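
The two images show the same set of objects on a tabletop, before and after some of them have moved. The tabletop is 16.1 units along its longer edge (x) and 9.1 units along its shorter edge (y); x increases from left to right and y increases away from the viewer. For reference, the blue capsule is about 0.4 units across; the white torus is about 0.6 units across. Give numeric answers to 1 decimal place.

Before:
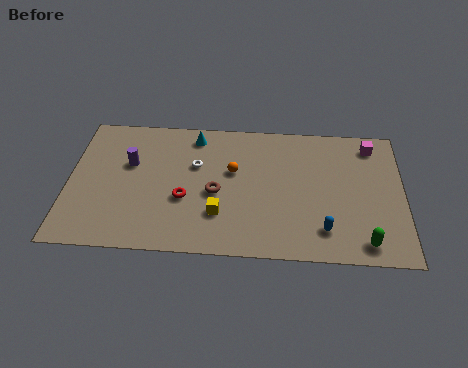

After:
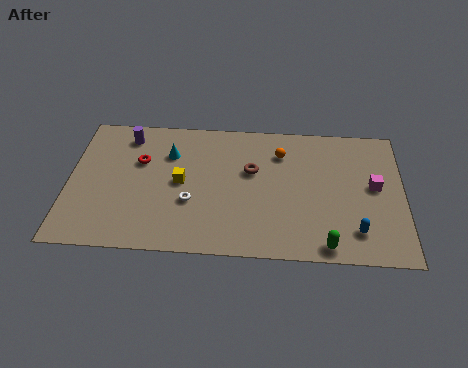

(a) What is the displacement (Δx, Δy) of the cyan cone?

(-1.2, -1.3)

The cyan cone was at about (6.0, 7.8) and moved to about (4.8, 6.5).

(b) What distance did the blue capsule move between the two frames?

1.5

The blue capsule moved from about (12.3, 1.9) to (13.8, 1.9), a distance of √(1.5² + 0.0²) ≈ 1.5.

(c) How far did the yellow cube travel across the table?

2.8

The yellow cube moved from about (7.3, 2.6) to (5.4, 4.6), a distance of √(1.9² + 2.0²) ≈ 2.8.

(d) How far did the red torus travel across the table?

3.3

The red torus was near (5.6, 3.5) before and (3.4, 5.9) after, so it travelled √(2.2² + 2.4²) ≈ 3.3 units.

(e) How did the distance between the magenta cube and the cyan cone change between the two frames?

+1.4

Before: roughly 8.6 units apart; after: 10.0. That's 1.4 units further apart.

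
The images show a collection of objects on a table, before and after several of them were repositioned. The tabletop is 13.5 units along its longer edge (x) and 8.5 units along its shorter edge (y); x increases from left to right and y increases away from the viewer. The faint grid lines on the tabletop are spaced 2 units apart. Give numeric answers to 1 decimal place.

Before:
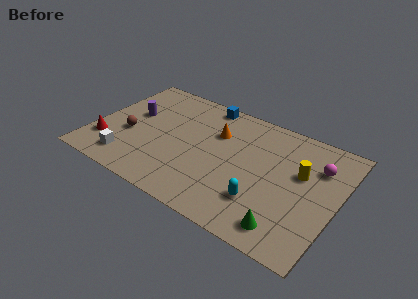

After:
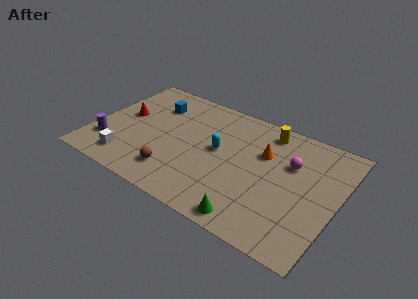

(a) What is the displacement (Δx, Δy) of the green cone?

(-1.8, -0.4)

From the two frames, the green cone sits at roughly (11.2, 1.3) before and (9.4, 0.9) after.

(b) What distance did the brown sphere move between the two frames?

3.3

The brown sphere was near (2.0, 3.4) before and (4.9, 1.8) after, so it travelled √(2.9² + 1.6²) ≈ 3.3 units.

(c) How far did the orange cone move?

2.7

The orange cone was near (6.6, 5.8) before and (9.3, 5.6) after, so it travelled √(2.7² + 0.2²) ≈ 2.7 units.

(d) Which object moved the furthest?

the cyan capsule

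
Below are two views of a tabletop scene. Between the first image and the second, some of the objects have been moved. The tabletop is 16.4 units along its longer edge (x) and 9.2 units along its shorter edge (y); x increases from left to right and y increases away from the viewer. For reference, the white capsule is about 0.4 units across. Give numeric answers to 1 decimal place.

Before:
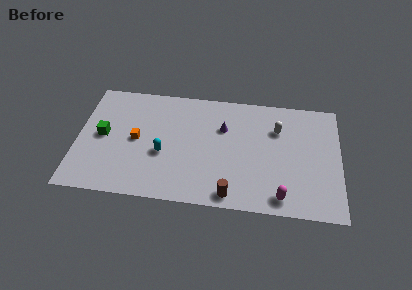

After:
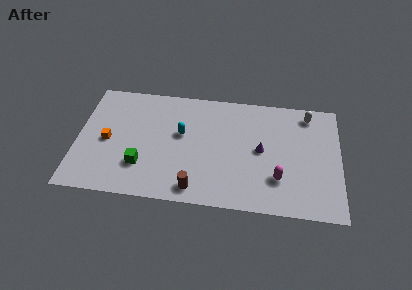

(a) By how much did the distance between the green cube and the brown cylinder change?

-5.2

Before: roughly 8.9 units apart; after: 3.7. That's 5.2 units closer together.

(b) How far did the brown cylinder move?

2.2

From (9.7, 1.0) to (7.5, 1.2), the brown cylinder covered √(2.2² + 0.2²) ≈ 2.2 units.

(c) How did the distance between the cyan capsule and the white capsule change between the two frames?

+0.7

The distance was about 7.6 in the first image and 8.3 in the second, so they moved 0.7 units further apart.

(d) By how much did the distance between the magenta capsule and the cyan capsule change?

-1.1

Before: roughly 7.8 units apart; after: 6.7. That's 1.1 units closer together.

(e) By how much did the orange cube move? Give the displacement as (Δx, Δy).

(-1.8, -0.3)

The orange cube started near (3.7, 4.6) and ended near (1.9, 4.3).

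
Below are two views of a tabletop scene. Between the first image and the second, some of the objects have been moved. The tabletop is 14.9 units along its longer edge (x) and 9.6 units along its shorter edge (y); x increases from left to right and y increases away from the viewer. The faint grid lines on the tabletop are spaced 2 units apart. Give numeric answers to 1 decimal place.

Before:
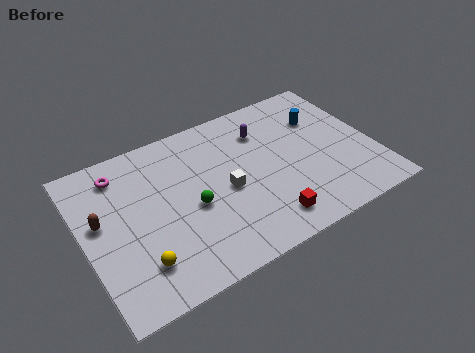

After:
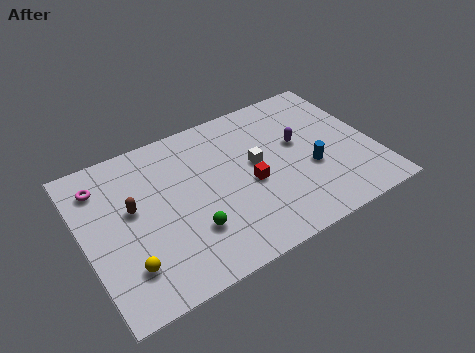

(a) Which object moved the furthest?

the blue cylinder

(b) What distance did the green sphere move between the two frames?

1.4

From (5.4, 4.2) to (5.1, 2.8), the green sphere covered √(0.3² + 1.4²) ≈ 1.4 units.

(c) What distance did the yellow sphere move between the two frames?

0.6

The yellow sphere moved from about (2.4, 2.2) to (1.8, 2.3), a distance of √(0.6² + 0.1²) ≈ 0.6.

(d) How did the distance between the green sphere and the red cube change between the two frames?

-0.7

They were about 4.3 units apart before and 3.6 after — 0.7 units closer together.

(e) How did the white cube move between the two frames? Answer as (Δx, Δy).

(1.7, 0.9)

The white cube started near (7.2, 4.4) and ended near (8.9, 5.3).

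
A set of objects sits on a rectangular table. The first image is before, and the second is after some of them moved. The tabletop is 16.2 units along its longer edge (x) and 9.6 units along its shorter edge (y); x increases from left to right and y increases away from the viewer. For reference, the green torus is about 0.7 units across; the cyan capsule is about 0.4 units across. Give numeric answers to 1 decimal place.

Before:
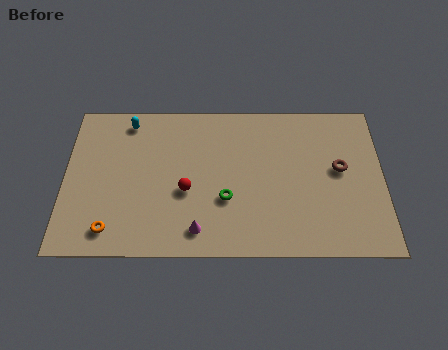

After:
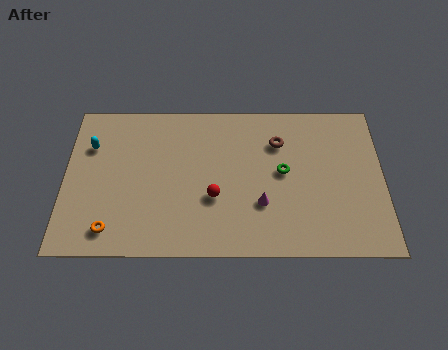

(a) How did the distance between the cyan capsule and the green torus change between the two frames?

+2.9

The distance was about 7.0 in the first image and 9.9 in the second, so they moved 2.9 units further apart.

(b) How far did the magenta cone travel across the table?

3.6

From (6.8, 1.5) to (10.0, 3.1), the magenta cone covered √(3.2² + 1.6²) ≈ 3.6 units.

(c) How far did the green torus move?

3.4

From (8.2, 3.4) to (11.1, 5.1), the green torus covered √(2.9² + 1.7²) ≈ 3.4 units.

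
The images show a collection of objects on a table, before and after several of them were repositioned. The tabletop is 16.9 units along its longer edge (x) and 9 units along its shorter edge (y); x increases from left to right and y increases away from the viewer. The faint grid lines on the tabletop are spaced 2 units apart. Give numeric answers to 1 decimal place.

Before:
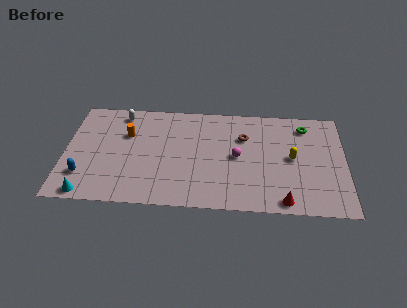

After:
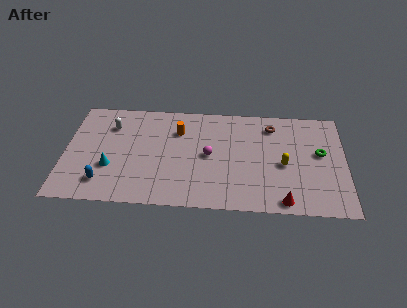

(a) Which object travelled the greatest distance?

the orange cylinder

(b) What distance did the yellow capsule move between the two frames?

0.8

From (13.7, 4.6) to (13.2, 4.0), the yellow capsule covered √(0.5² + 0.6²) ≈ 0.8 units.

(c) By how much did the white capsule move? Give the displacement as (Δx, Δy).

(-0.6, -1.1)

The white capsule was at about (3.3, 7.8) and moved to about (2.7, 6.7).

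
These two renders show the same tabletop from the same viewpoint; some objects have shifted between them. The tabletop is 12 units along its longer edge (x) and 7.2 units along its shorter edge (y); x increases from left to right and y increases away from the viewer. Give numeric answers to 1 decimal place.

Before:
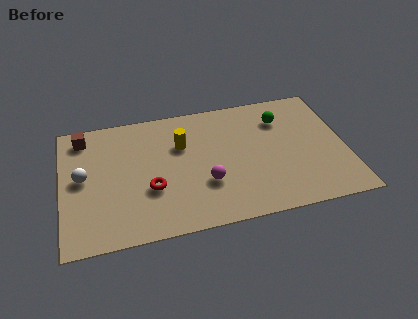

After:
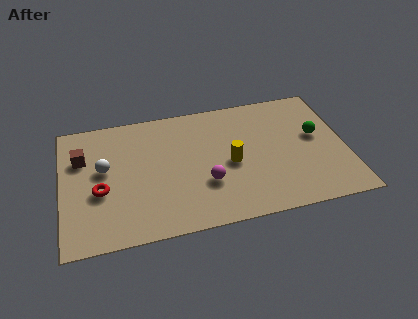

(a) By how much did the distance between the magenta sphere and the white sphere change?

-0.8

Before: roughly 5.3 units apart; after: 4.5. That's 0.8 units closer together.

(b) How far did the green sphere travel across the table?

1.9

From (9.4, 5.4) to (10.8, 4.1), the green sphere covered √(1.4² + 1.3²) ≈ 1.9 units.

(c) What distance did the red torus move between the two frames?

2.1

From (3.7, 2.6) to (1.6, 2.9), the red torus covered √(2.1² + 0.3²) ≈ 2.1 units.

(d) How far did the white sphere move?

0.9

From (0.9, 3.8) to (1.8, 4.1), the white sphere covered √(0.9² + 0.3²) ≈ 0.9 units.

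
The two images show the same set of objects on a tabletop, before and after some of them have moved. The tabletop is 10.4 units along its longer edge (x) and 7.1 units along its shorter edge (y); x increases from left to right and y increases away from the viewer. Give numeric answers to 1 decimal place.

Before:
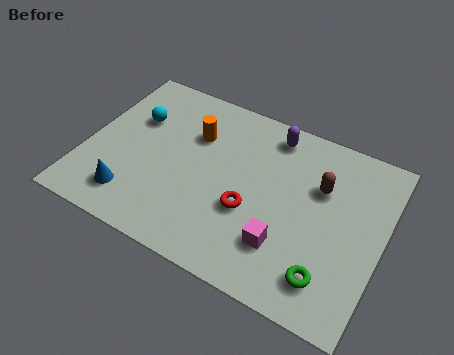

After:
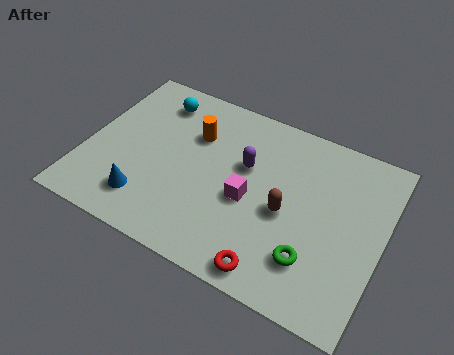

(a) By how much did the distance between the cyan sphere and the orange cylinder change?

-0.4

Before: roughly 2.1 units apart; after: 1.7. That's 0.4 units closer together.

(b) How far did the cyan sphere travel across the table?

1.3

The cyan sphere was near (1.5, 4.7) before and (2.1, 5.8) after, so it travelled √(0.6² + 1.1²) ≈ 1.3 units.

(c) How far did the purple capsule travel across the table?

1.8

From (6.2, 6.1) to (5.5, 4.4), the purple capsule covered √(0.7² + 1.7²) ≈ 1.8 units.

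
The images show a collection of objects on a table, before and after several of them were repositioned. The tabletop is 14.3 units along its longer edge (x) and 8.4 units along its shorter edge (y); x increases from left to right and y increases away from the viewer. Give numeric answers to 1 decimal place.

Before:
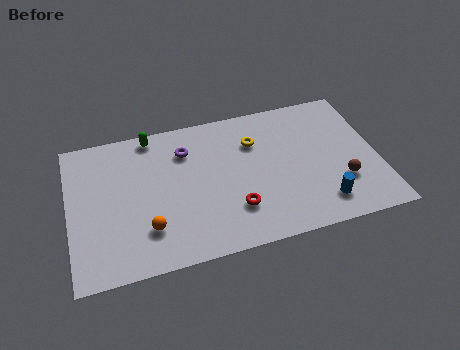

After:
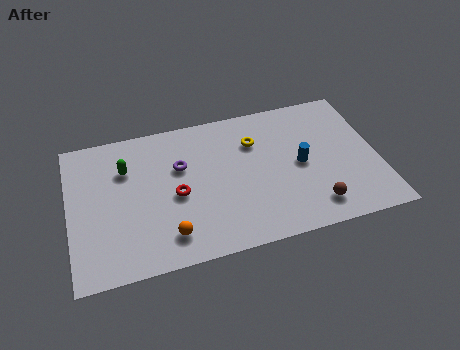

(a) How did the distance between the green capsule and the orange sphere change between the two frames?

-0.8

The distance was about 5.4 in the first image and 4.6 in the second, so they moved 0.8 units closer together.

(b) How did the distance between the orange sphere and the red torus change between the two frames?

-1.7

They were about 4.0 units apart before and 2.3 after — 1.7 units closer together.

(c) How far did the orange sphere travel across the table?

1.1

The orange sphere was near (3.5, 2.2) before and (4.4, 1.6) after, so it travelled √(0.9² + 0.6²) ≈ 1.1 units.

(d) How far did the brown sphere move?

1.8

From (12.5, 2.6) to (11.1, 1.5), the brown sphere covered √(1.4² + 1.1²) ≈ 1.8 units.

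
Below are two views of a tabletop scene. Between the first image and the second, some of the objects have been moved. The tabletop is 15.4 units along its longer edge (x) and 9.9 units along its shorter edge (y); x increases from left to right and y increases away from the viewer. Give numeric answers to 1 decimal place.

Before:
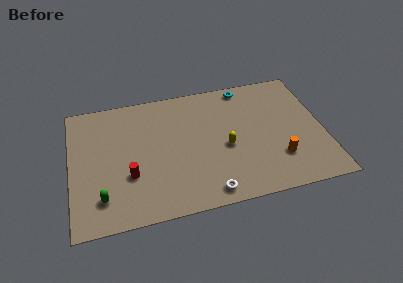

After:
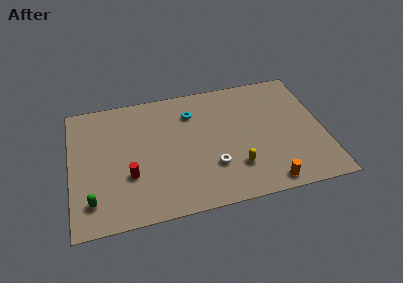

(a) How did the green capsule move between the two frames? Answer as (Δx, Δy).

(-0.6, -0.1)

From the two frames, the green capsule sits at roughly (1.8, 2.1) before and (1.2, 2.0) after.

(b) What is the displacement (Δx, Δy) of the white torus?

(0.4, 1.9)

From the two frames, the white torus sits at roughly (8.1, 1.1) before and (8.5, 3.0) after.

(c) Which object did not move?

the red cylinder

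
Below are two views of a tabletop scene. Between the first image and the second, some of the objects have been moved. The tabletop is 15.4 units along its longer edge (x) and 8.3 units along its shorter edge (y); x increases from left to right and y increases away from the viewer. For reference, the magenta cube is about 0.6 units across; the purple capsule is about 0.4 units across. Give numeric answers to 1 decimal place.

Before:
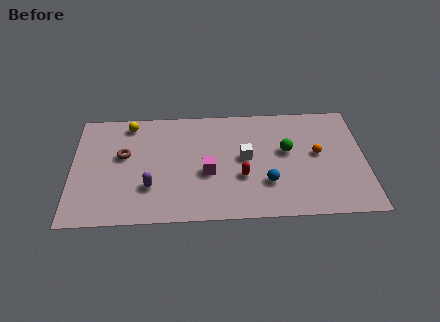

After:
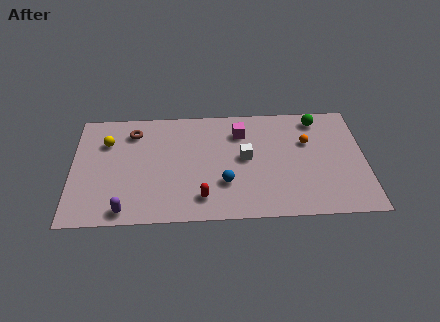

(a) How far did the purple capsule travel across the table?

2.1

From (4.1, 2.5) to (2.8, 0.9), the purple capsule covered √(1.3² + 1.6²) ≈ 2.1 units.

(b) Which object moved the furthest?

the magenta cube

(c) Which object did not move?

the white cube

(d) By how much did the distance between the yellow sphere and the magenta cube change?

+1.5

The distance was about 5.6 in the first image and 7.1 in the second, so they moved 1.5 units further apart.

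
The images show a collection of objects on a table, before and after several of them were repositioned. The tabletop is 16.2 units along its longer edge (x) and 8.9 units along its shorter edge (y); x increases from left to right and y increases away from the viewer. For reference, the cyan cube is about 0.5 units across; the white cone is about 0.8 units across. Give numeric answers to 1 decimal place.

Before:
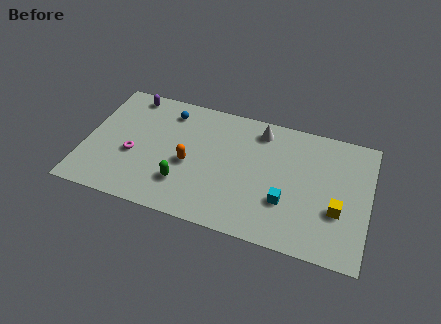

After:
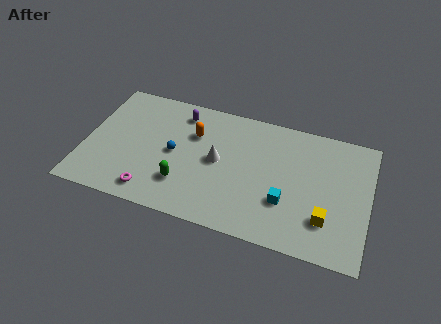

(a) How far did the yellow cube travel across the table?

1.0

The yellow cube moved from about (14.5, 3.2) to (13.9, 2.4), a distance of √(0.6² + 0.8²) ≈ 1.0.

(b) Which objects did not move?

the green capsule and the cyan cube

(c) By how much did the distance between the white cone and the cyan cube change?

-0.6

Before: roughly 4.9 units apart; after: 4.3. That's 0.6 units closer together.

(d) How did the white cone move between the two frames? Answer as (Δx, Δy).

(-2.2, -2.9)

The white cone started near (9.8, 7.5) and ended near (7.6, 4.6).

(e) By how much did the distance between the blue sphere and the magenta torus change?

-0.8

They were about 4.1 units apart before and 3.3 after — 0.8 units closer together.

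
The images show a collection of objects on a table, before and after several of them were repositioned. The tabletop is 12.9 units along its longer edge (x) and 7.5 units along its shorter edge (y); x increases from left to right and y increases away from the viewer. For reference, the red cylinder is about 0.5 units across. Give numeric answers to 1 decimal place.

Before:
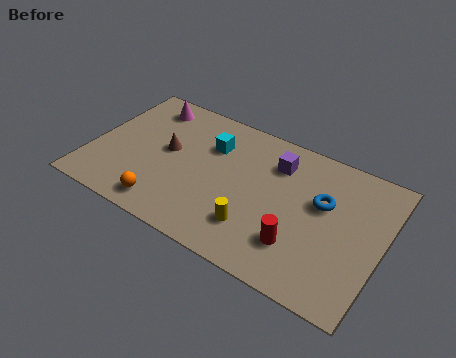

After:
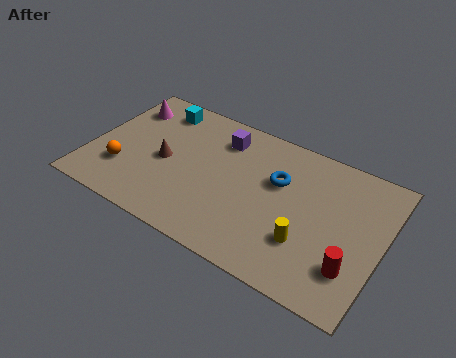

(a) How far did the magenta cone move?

1.0

The magenta cone moved from about (2.0, 6.3) to (1.1, 5.8), a distance of √(0.9² + 0.5²) ≈ 1.0.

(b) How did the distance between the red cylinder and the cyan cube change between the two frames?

+4.7

The distance was about 5.5 in the first image and 10.2 in the second, so they moved 4.7 units further apart.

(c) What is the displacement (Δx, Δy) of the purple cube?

(-2.5, 0.2)

The purple cube started near (8.0, 5.7) and ended near (5.5, 5.9).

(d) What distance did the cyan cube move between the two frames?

2.8

From (5.1, 5.3) to (2.5, 6.3), the cyan cube covered √(2.6² + 1.0²) ≈ 2.8 units.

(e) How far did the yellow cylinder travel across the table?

2.2

The yellow cylinder moved from about (7.6, 1.9) to (9.8, 2.3), a distance of √(2.2² + 0.4²) ≈ 2.2.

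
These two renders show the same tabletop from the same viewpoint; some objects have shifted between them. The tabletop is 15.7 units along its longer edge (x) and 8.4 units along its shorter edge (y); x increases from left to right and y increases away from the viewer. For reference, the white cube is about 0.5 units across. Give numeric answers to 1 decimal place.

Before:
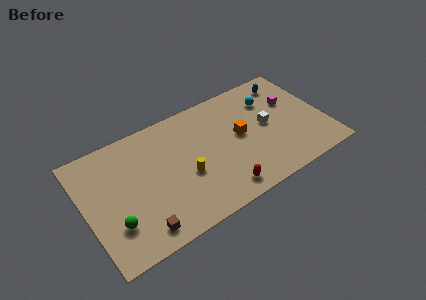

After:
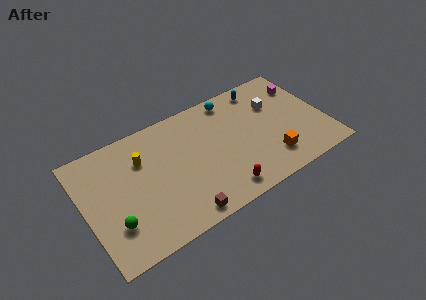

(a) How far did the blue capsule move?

1.7

From (13.8, 7.0) to (12.1, 7.3), the blue capsule covered √(1.7² + 0.3²) ≈ 1.7 units.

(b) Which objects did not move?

the red capsule and the green sphere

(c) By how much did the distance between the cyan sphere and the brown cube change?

-2.8

Before: roughly 10.6 units apart; after: 7.8. That's 2.8 units closer together.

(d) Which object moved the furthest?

the yellow cylinder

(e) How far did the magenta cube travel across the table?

1.3

The magenta cube was near (13.8, 5.4) before and (14.7, 6.3) after, so it travelled √(0.9² + 0.9²) ≈ 1.3 units.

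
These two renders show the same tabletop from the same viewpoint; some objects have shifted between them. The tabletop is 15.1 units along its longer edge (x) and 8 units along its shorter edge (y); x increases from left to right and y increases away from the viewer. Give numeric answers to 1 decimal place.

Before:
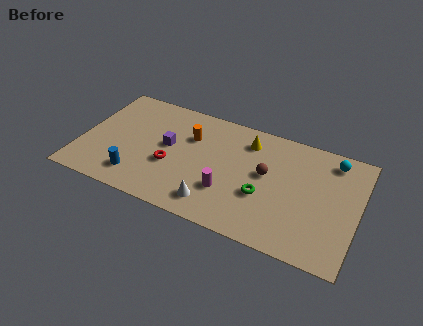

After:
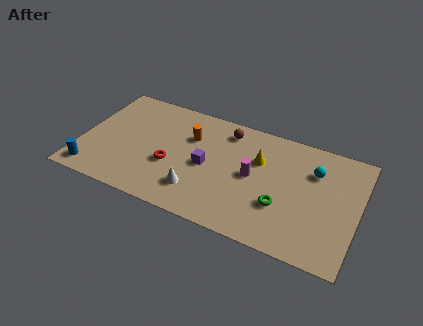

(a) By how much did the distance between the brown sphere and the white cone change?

+0.9

They were about 4.0 units apart before and 4.9 after — 0.9 units further apart.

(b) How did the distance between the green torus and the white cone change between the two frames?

+1.6

They were about 3.0 units apart before and 4.6 after — 1.6 units further apart.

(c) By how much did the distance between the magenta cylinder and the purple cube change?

-1.5

Before: roughly 4.0 units apart; after: 2.5. That's 1.5 units closer together.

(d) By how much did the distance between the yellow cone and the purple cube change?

-1.6

They were about 4.7 units apart before and 3.1 after — 1.6 units closer together.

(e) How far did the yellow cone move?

1.3

The yellow cone moved from about (8.9, 6.4) to (9.6, 5.3), a distance of √(0.7² + 1.1²) ≈ 1.3.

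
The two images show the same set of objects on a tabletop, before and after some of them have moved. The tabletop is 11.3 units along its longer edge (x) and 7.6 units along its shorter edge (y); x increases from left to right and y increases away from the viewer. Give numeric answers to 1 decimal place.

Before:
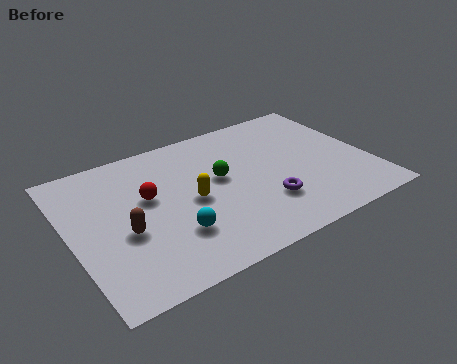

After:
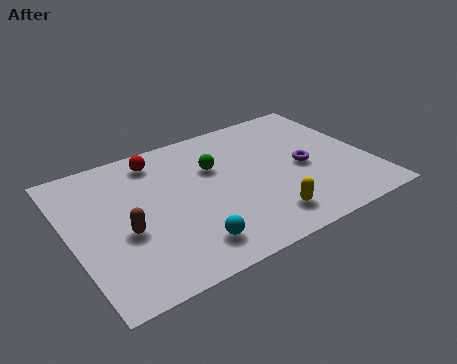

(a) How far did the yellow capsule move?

3.3

The yellow capsule moved from about (4.5, 3.6) to (6.9, 1.4), a distance of √(2.4² + 2.2²) ≈ 3.3.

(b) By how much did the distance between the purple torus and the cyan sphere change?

+1.7

Before: roughly 3.5 units apart; after: 5.2. That's 1.7 units further apart.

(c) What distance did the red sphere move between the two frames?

2.0

From (3.0, 4.5) to (3.6, 6.4), the red sphere covered √(0.6² + 1.9²) ≈ 2.0 units.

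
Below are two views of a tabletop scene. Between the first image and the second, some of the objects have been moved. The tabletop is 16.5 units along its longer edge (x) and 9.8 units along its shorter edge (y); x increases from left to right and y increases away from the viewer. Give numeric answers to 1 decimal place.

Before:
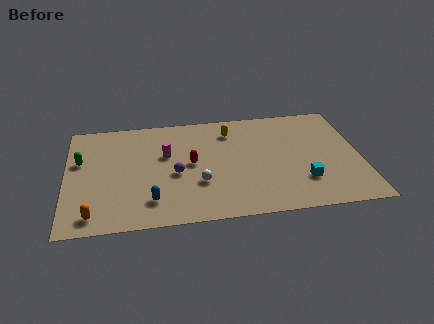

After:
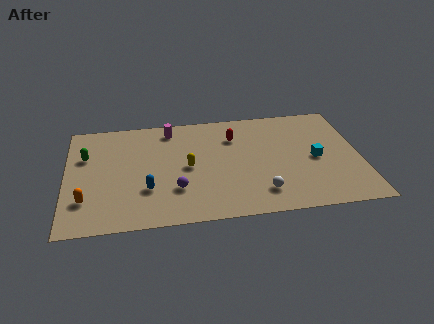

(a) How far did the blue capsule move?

1.0

The blue capsule was near (4.7, 2.1) before and (4.5, 3.1) after, so it travelled √(0.2² + 1.0²) ≈ 1.0 units.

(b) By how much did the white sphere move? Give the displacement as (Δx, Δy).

(3.4, -1.3)

From the two frames, the white sphere sits at roughly (7.4, 3.3) before and (10.8, 2.0) after.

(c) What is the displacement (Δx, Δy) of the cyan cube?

(0.8, 1.9)

The cyan cube was at about (13.2, 2.7) and moved to about (14.0, 4.6).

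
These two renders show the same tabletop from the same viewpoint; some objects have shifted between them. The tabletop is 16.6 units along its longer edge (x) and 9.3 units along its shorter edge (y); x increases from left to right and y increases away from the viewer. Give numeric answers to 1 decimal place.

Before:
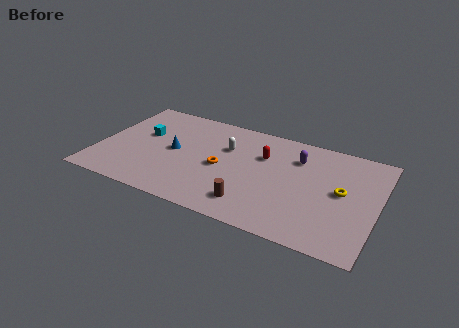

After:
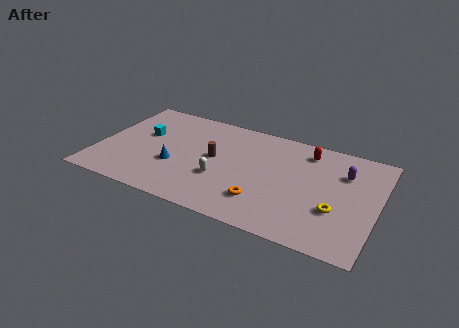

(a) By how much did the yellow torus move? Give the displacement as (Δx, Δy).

(-0.2, -1.7)

The yellow torus was at about (14.5, 4.9) and moved to about (14.3, 3.2).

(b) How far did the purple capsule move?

2.8

From (11.7, 6.9) to (14.5, 6.6), the purple capsule covered √(2.8² + 0.3²) ≈ 2.8 units.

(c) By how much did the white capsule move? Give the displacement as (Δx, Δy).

(0.0, -2.9)

The white capsule started near (7.5, 6.2) and ended near (7.5, 3.3).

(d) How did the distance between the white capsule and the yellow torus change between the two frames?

-0.3

They were about 7.1 units apart before and 6.8 after — 0.3 units closer together.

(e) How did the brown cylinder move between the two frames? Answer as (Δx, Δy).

(-2.6, 3.2)

From the two frames, the brown cylinder sits at roughly (9.5, 1.8) before and (6.9, 5.0) after.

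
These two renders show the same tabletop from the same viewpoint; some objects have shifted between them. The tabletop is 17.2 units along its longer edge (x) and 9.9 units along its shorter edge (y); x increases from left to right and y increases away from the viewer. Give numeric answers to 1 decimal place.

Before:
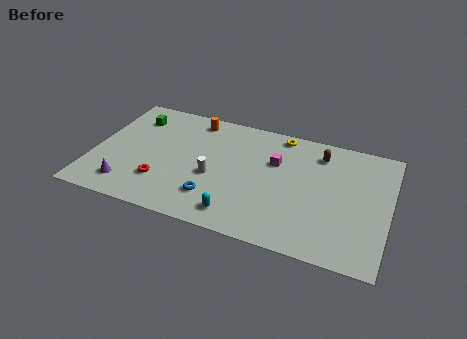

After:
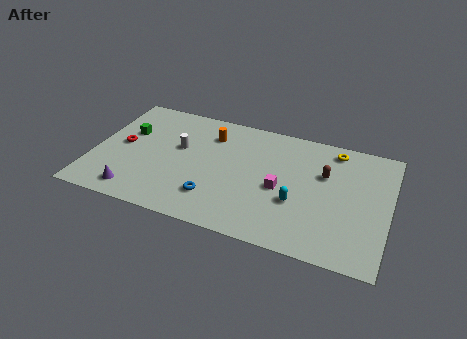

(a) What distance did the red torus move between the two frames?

3.5

From (4.2, 2.7) to (1.6, 5.1), the red torus covered √(2.6² + 2.4²) ≈ 3.5 units.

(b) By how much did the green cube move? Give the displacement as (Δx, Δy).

(-0.2, -1.4)

The green cube started near (2.0, 7.7) and ended near (1.8, 6.3).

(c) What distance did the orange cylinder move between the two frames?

1.5

The orange cylinder was near (5.5, 8.6) before and (6.6, 7.6) after, so it travelled √(1.1² + 1.0²) ≈ 1.5 units.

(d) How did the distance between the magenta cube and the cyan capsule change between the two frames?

-4.0

The distance was about 5.3 in the first image and 1.3 in the second, so they moved 4.0 units closer together.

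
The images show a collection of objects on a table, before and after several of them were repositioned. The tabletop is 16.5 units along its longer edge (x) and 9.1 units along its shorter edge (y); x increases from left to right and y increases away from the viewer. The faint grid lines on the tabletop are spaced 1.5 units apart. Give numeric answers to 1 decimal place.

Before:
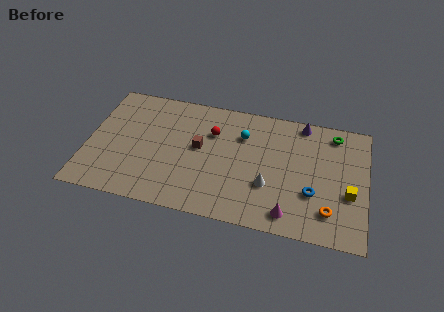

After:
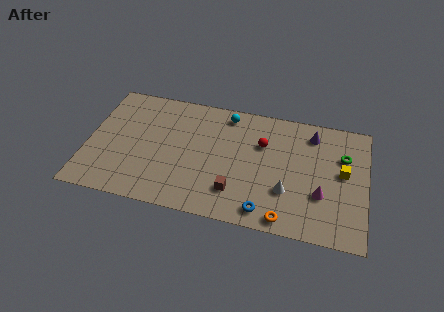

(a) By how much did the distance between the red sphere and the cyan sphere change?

+1.0

The distance was about 1.8 in the first image and 2.8 in the second, so they moved 1.0 units further apart.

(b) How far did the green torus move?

1.7

From (14.5, 7.8) to (15.1, 6.2), the green torus covered √(0.6² + 1.6²) ≈ 1.7 units.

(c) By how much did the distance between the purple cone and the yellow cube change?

-2.4

They were about 5.5 units apart before and 3.1 after — 2.4 units closer together.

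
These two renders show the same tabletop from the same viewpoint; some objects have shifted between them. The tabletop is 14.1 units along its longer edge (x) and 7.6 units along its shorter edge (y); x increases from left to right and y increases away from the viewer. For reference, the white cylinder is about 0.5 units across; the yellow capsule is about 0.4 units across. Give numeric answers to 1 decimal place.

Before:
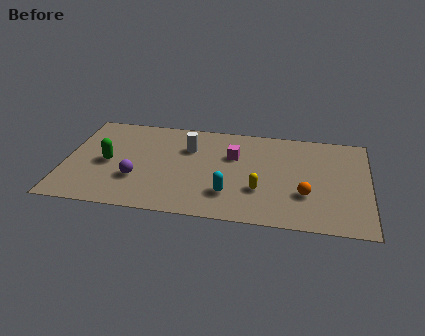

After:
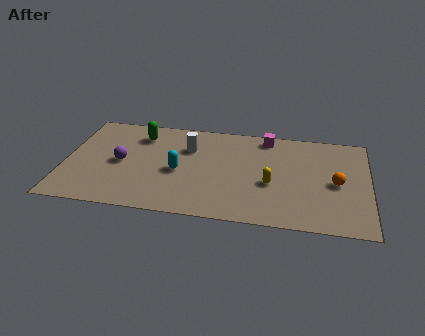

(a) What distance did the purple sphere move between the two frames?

1.4

The purple sphere moved from about (3.4, 2.5) to (2.6, 3.7), a distance of √(0.8² + 1.2²) ≈ 1.4.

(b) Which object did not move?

the white cylinder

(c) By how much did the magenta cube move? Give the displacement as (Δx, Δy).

(1.5, 1.7)

The magenta cube was at about (7.8, 5.0) and moved to about (9.3, 6.7).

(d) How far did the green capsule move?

2.8

The green capsule moved from about (2.0, 3.6) to (3.4, 6.0), a distance of √(1.4² + 2.4²) ≈ 2.8.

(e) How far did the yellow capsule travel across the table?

0.8

The yellow capsule was near (9.1, 2.5) before and (9.6, 3.1) after, so it travelled √(0.5² + 0.6²) ≈ 0.8 units.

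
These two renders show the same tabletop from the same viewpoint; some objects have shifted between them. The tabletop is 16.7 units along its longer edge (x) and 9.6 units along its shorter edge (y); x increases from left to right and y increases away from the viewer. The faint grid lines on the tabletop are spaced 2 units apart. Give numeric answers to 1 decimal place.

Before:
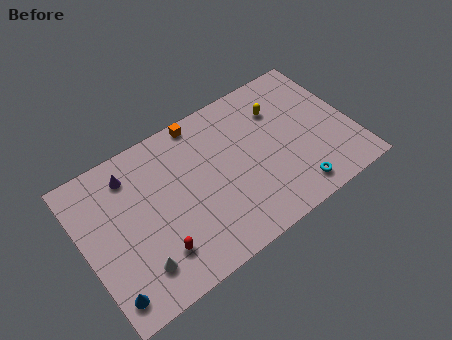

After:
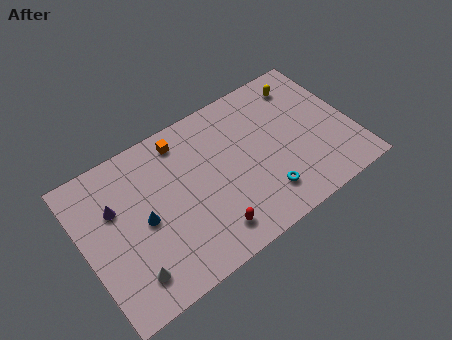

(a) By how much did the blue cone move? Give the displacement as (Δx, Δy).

(2.7, 3.1)

From the two frames, the blue cone sits at roughly (0.9, 1.5) before and (3.6, 4.6) after.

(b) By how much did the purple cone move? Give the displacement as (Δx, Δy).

(-1.2, -1.5)

The purple cone was at about (3.3, 7.8) and moved to about (2.1, 6.3).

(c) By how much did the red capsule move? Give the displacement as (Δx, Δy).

(3.2, -0.6)

From the two frames, the red capsule sits at roughly (4.0, 2.3) before and (7.2, 1.7) after.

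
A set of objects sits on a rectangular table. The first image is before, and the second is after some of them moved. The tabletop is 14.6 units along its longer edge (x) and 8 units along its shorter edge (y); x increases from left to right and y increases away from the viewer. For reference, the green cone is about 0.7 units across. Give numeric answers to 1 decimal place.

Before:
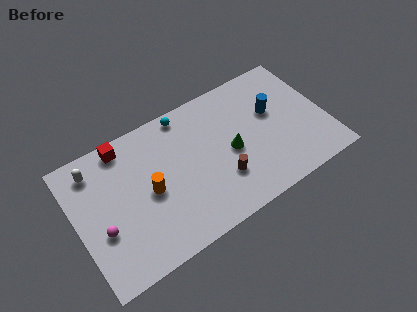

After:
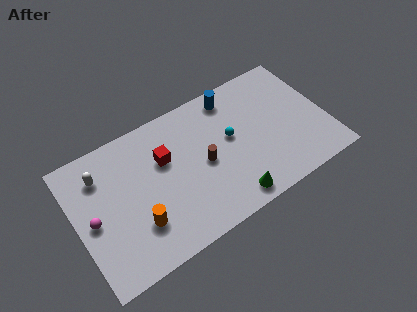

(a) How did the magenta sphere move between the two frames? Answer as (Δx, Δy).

(-0.4, 0.8)

From the two frames, the magenta sphere sits at roughly (1.3, 3.0) before and (0.9, 3.8) after.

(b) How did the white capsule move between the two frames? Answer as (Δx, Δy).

(0.3, -0.5)

The white capsule started near (1.4, 6.6) and ended near (1.7, 6.1).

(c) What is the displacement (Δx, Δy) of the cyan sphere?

(2.3, -2.7)

The cyan sphere was at about (6.8, 7.2) and moved to about (9.1, 4.5).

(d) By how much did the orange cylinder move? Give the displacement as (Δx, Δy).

(-0.9, -1.5)

The orange cylinder started near (4.2, 3.8) and ended near (3.3, 2.3).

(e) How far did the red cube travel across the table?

2.8

The red cube was near (3.2, 7.1) before and (5.3, 5.2) after, so it travelled √(2.1² + 1.9²) ≈ 2.8 units.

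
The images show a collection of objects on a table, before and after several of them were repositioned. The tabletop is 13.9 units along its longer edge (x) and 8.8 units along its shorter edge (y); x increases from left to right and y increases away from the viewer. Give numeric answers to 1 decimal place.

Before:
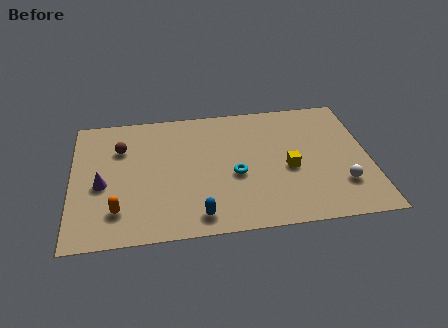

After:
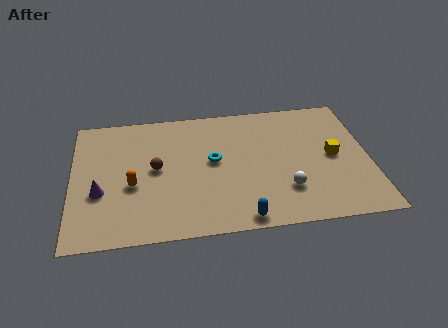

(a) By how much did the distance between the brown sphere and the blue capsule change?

-0.7

The distance was about 6.1 in the first image and 5.4 in the second, so they moved 0.7 units closer together.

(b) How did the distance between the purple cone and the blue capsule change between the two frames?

+1.9

Before: roughly 5.1 units apart; after: 7.0. That's 1.9 units further apart.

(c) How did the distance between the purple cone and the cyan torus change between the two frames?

-0.7

They were about 6.2 units apart before and 5.5 after — 0.7 units closer together.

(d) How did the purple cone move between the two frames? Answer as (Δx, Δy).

(-0.1, -0.5)

The purple cone started near (1.4, 3.8) and ended near (1.3, 3.3).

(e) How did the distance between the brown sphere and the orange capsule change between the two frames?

-2.7

The distance was about 4.2 in the first image and 1.5 in the second, so they moved 2.7 units closer together.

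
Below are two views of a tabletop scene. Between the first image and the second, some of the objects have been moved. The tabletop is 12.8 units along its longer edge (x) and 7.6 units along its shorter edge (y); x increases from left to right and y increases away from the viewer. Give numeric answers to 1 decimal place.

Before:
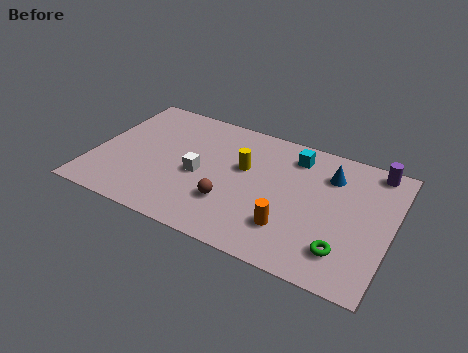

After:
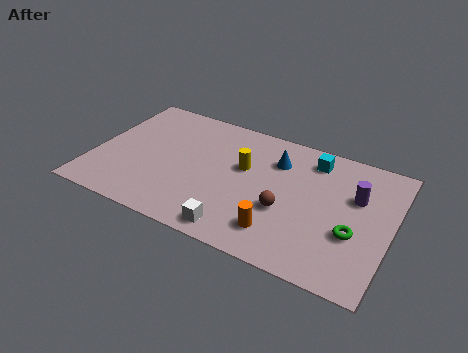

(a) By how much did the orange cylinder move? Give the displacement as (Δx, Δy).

(-0.4, -0.4)

The orange cylinder started near (8.7, 2.0) and ended near (8.3, 1.6).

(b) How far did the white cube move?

3.2

The white cube moved from about (4.6, 3.4) to (6.6, 0.9), a distance of √(2.0² + 2.5²) ≈ 3.2.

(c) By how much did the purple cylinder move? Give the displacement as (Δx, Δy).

(-0.6, -1.9)

The purple cylinder was at about (11.8, 6.8) and moved to about (11.2, 4.9).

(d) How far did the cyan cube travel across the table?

0.8

From (8.4, 6.2) to (9.2, 6.3), the cyan cube covered √(0.8² + 0.1²) ≈ 0.8 units.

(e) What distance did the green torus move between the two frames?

1.1

From (11.0, 1.7) to (11.3, 2.8), the green torus covered √(0.3² + 1.1²) ≈ 1.1 units.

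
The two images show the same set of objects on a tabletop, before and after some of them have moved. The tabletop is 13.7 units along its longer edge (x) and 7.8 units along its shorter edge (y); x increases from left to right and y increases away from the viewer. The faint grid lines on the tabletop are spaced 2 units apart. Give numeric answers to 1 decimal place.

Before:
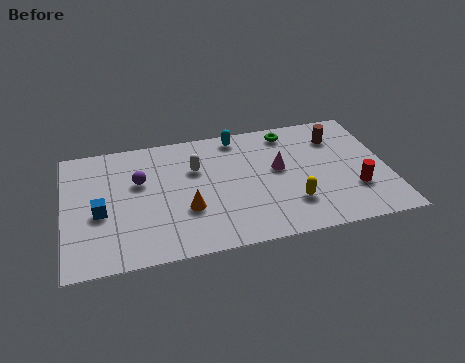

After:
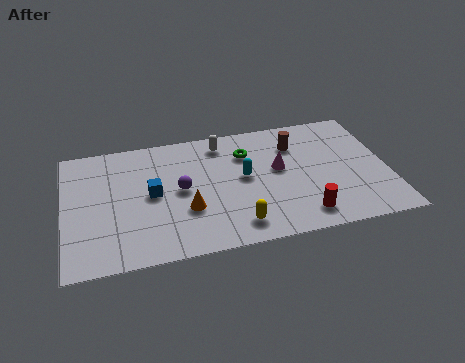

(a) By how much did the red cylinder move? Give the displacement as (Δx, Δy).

(-2.3, -1.1)

The red cylinder was at about (12.2, 2.4) and moved to about (9.9, 1.3).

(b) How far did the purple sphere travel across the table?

1.9

The purple sphere moved from about (3.2, 4.9) to (4.9, 4.0), a distance of √(1.7² + 0.9²) ≈ 1.9.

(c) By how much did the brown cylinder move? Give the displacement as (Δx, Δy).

(-1.8, -0.1)

From the two frames, the brown cylinder sits at roughly (11.7, 5.9) before and (9.9, 5.8) after.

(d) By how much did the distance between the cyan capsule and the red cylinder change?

-2.8

They were about 6.5 units apart before and 3.7 after — 2.8 units closer together.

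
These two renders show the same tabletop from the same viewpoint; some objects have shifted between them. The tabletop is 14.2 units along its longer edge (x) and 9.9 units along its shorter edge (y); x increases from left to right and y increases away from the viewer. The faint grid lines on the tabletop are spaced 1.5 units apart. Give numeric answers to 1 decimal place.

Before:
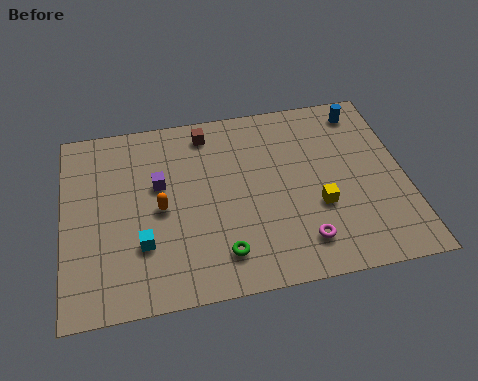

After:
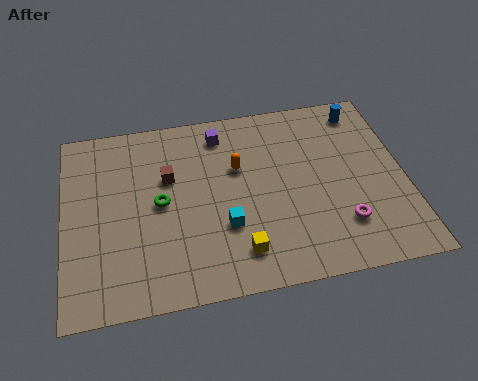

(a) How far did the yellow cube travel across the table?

3.8

The yellow cube was near (10.5, 3.6) before and (7.1, 1.9) after, so it travelled √(3.4² + 1.7²) ≈ 3.8 units.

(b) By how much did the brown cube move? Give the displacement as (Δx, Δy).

(-1.7, -2.2)

The brown cube was at about (6.1, 8.5) and moved to about (4.4, 6.3).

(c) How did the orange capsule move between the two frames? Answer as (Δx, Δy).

(3.3, 1.6)

The orange capsule was at about (4.0, 4.7) and moved to about (7.3, 6.3).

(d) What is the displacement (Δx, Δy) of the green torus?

(-2.4, 3.1)

From the two frames, the green torus sits at roughly (6.4, 1.9) before and (4.0, 5.0) after.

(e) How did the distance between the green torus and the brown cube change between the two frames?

-5.2

They were about 6.6 units apart before and 1.4 after — 5.2 units closer together.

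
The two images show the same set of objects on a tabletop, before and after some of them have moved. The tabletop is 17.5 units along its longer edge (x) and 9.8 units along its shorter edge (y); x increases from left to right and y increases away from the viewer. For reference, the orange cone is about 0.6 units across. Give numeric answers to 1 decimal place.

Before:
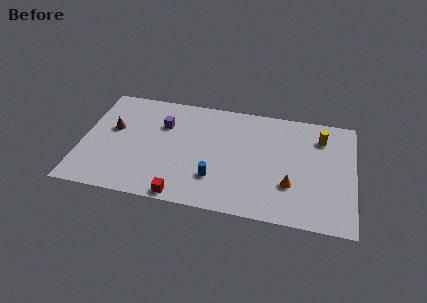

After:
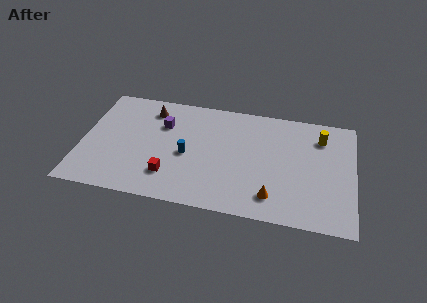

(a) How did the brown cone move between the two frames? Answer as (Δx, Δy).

(2.3, 2.2)

From the two frames, the brown cone sits at roughly (1.9, 5.8) before and (4.2, 8.0) after.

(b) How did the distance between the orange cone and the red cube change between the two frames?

-0.6

The distance was about 7.2 in the first image and 6.6 in the second, so they moved 0.6 units closer together.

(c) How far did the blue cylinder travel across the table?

2.5

The blue cylinder was near (8.7, 2.7) before and (6.8, 4.4) after, so it travelled √(1.9² + 1.7²) ≈ 2.5 units.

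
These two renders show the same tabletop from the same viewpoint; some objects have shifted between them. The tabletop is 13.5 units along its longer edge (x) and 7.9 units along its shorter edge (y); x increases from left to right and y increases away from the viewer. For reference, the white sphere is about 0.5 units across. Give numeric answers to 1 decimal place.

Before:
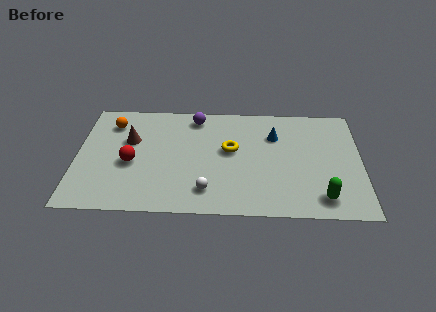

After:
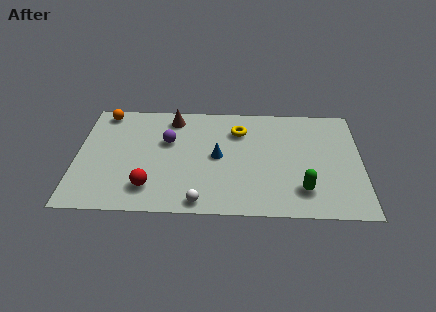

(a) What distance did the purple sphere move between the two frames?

2.2

The purple sphere moved from about (5.6, 6.8) to (4.3, 5.0), a distance of √(1.3² + 1.8²) ≈ 2.2.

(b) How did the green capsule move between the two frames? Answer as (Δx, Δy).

(-0.9, 0.5)

From the two frames, the green capsule sits at roughly (11.6, 1.3) before and (10.7, 1.8) after.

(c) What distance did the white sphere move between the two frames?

0.9

The white sphere moved from about (6.2, 1.6) to (5.9, 0.8), a distance of √(0.3² + 0.8²) ≈ 0.9.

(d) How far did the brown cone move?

2.6

The brown cone was near (2.5, 5.0) before and (4.5, 6.7) after, so it travelled √(2.0² + 1.7²) ≈ 2.6 units.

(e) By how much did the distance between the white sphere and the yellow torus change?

+2.3

Before: roughly 3.1 units apart; after: 5.4. That's 2.3 units further apart.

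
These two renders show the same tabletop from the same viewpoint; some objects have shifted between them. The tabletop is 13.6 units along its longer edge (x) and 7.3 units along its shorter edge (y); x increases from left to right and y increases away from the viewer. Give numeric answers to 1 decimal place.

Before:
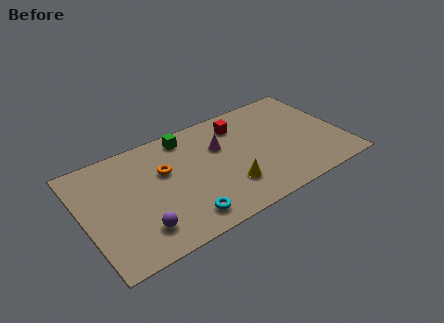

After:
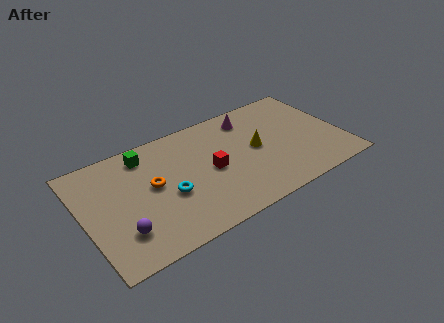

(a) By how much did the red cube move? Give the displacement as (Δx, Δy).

(-1.9, -2.3)

The red cube started near (8.5, 5.8) and ended near (6.6, 3.5).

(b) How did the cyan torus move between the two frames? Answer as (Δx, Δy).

(-0.5, 1.8)

The cyan torus started near (4.8, 1.2) and ended near (4.3, 3.0).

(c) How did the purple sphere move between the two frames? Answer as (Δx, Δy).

(-0.9, 0.3)

The purple sphere started near (2.6, 1.6) and ended near (1.7, 1.9).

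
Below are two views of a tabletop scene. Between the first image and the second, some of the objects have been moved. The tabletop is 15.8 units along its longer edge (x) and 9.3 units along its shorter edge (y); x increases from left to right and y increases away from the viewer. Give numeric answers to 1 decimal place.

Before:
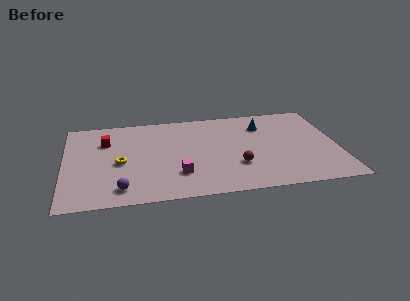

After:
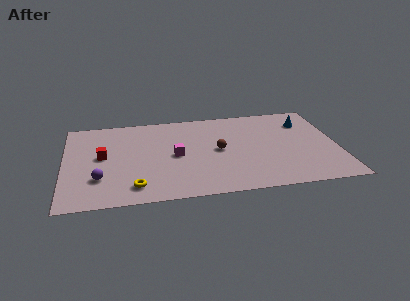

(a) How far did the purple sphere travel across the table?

1.7

The purple sphere was near (3.2, 1.5) before and (2.0, 2.7) after, so it travelled √(1.2² + 1.2²) ≈ 1.7 units.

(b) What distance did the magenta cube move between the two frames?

2.0

From (6.5, 2.5) to (6.4, 4.5), the magenta cube covered √(0.1² + 2.0²) ≈ 2.0 units.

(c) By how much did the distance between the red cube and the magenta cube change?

-1.6

The distance was about 5.8 in the first image and 4.2 in the second, so they moved 1.6 units closer together.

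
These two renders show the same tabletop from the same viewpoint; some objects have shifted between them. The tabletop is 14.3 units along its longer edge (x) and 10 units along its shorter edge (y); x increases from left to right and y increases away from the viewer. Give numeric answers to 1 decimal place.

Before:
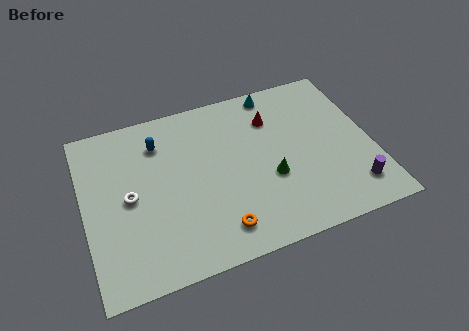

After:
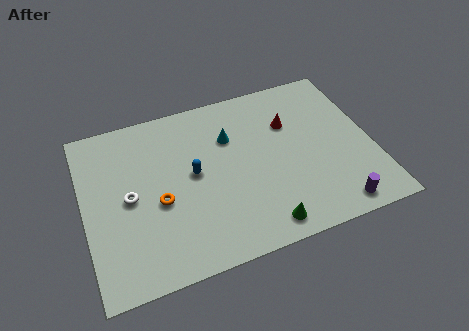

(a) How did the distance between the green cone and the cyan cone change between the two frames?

+0.5

The distance was about 5.3 in the first image and 5.8 in the second, so they moved 0.5 units further apart.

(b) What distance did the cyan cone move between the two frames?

3.3

The cyan cone moved from about (9.9, 9.0) to (7.4, 6.9), a distance of √(2.5² + 2.1²) ≈ 3.3.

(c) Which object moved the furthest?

the orange torus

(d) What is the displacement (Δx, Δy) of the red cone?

(0.8, -0.6)

The red cone started near (9.6, 7.4) and ended near (10.4, 6.8).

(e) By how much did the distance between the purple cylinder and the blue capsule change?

-3.0

The distance was about 10.8 in the first image and 7.8 in the second, so they moved 3.0 units closer together.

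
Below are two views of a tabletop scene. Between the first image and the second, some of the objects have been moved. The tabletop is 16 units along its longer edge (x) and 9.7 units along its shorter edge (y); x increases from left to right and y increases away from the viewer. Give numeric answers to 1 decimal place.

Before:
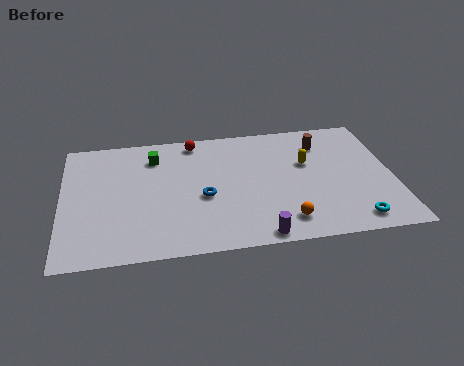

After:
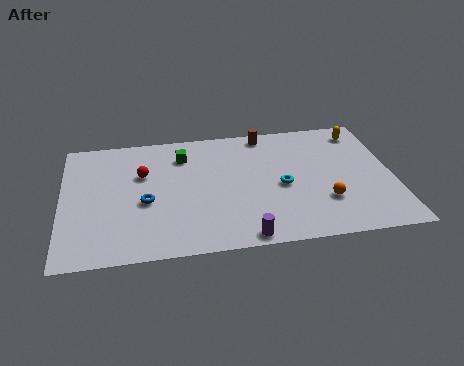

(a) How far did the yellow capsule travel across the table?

3.6

From (11.9, 6.0) to (14.7, 8.2), the yellow capsule covered √(2.8² + 2.2²) ≈ 3.6 units.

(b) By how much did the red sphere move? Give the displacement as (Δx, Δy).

(-2.6, -2.3)

The red sphere started near (6.5, 8.6) and ended near (3.9, 6.3).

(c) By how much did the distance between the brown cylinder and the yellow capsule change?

+3.0

Before: roughly 1.7 units apart; after: 4.7. That's 3.0 units further apart.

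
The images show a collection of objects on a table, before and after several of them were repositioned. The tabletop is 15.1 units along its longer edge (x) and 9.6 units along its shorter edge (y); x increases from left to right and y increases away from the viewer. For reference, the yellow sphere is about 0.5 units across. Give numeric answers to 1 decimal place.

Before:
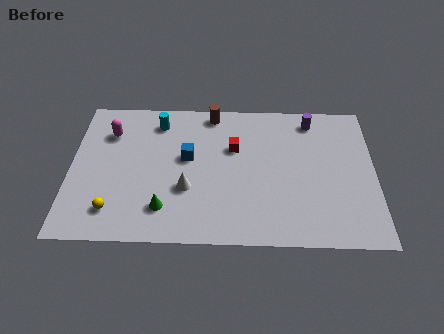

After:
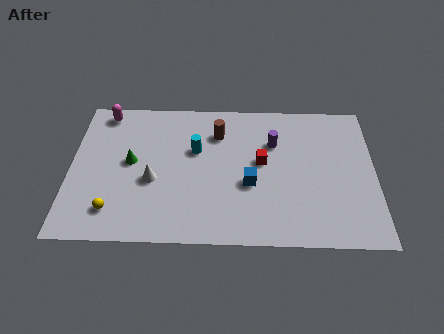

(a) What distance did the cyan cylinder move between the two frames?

2.7

The cyan cylinder was near (4.3, 7.9) before and (6.2, 6.0) after, so it travelled √(1.9² + 1.9²) ≈ 2.7 units.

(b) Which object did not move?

the yellow sphere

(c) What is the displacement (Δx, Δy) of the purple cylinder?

(-1.9, -1.6)

The purple cylinder started near (12.0, 8.2) and ended near (10.1, 6.6).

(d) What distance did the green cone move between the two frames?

3.4

From (4.7, 2.1) to (3.0, 5.1), the green cone covered √(1.7² + 3.0²) ≈ 3.4 units.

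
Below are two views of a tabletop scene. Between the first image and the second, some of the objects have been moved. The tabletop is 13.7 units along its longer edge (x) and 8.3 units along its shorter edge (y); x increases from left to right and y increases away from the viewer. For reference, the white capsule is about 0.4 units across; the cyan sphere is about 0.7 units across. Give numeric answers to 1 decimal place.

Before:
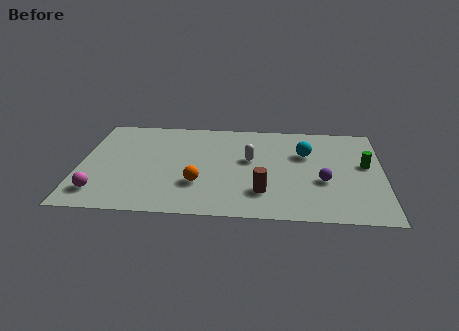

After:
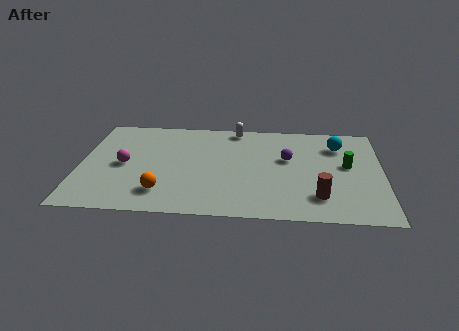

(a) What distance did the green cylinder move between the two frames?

0.8

The green cylinder was near (12.9, 4.7) before and (12.1, 4.6) after, so it travelled √(0.8² + 0.1²) ≈ 0.8 units.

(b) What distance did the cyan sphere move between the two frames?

1.7

The cyan sphere moved from about (10.2, 5.5) to (11.7, 6.3), a distance of √(1.5² + 0.8²) ≈ 1.7.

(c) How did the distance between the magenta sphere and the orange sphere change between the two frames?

-1.7

Before: roughly 4.5 units apart; after: 2.8. That's 1.7 units closer together.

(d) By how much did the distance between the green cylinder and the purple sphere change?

+0.3

They were about 2.4 units apart before and 2.7 after — 0.3 units further apart.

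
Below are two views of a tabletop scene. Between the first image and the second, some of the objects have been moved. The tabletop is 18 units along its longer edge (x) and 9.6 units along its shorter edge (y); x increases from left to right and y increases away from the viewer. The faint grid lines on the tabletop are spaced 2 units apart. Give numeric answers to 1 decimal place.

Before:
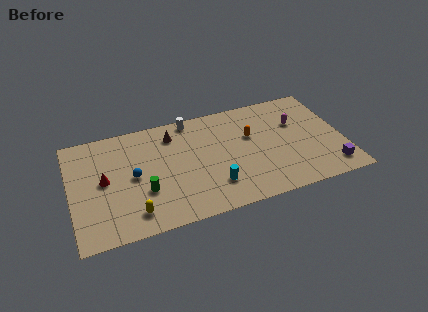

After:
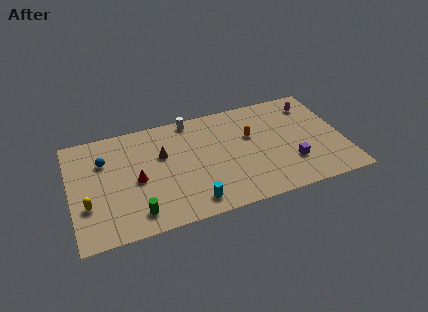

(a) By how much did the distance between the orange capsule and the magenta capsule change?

+1.5

They were about 3.1 units apart before and 4.6 after — 1.5 units further apart.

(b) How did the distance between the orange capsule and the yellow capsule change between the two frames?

+2.2

The distance was about 9.2 in the first image and 11.4 in the second, so they moved 2.2 units further apart.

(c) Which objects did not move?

the orange capsule and the white cylinder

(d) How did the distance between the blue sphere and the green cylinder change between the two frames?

+3.8

The distance was about 1.6 in the first image and 5.4 in the second, so they moved 3.8 units further apart.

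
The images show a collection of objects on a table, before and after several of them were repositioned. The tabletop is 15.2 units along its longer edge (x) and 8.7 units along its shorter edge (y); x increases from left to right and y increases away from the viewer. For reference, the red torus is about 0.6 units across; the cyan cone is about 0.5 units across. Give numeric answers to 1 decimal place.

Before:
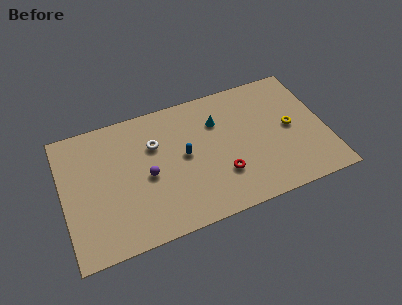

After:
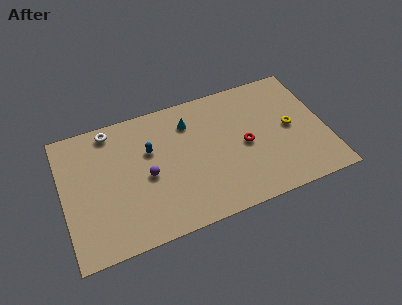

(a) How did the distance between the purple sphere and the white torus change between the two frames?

+2.1

Before: roughly 2.0 units apart; after: 4.1. That's 2.1 units further apart.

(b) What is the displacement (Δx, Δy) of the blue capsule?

(-1.9, 1.0)

The blue capsule was at about (7.0, 4.6) and moved to about (5.1, 5.6).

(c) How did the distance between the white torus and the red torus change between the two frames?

+3.4

They were about 4.9 units apart before and 8.3 after — 3.4 units further apart.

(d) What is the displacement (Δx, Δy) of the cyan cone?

(-1.6, 0.5)

The cyan cone was at about (9.1, 6.2) and moved to about (7.5, 6.7).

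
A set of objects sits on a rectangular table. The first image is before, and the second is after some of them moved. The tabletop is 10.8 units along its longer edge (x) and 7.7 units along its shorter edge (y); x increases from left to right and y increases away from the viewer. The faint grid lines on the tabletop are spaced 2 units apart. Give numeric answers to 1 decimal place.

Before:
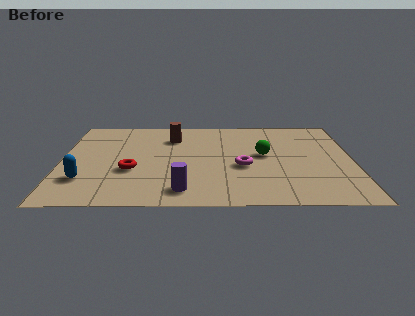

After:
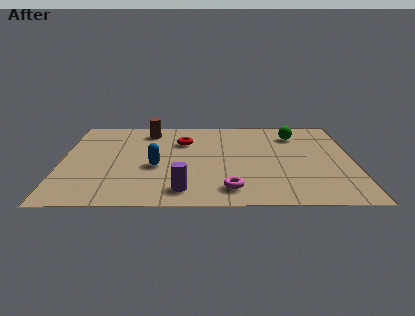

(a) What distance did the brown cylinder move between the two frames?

1.1

The brown cylinder was near (4.1, 5.8) before and (3.2, 6.4) after, so it travelled √(0.9² + 0.6²) ≈ 1.1 units.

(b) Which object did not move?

the purple cylinder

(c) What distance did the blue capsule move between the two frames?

2.8

From (0.9, 2.1) to (3.5, 3.2), the blue capsule covered √(2.6² + 1.1²) ≈ 2.8 units.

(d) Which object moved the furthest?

the red torus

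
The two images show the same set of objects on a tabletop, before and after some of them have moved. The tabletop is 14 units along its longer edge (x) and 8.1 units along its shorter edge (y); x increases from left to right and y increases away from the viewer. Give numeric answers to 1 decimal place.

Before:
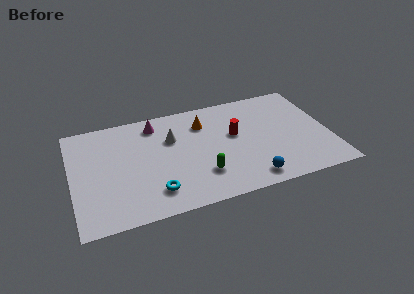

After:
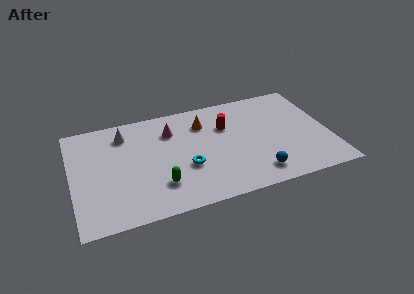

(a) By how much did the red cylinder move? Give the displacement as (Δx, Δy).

(-0.4, 0.8)

From the two frames, the red cylinder sits at roughly (8.9, 4.7) before and (8.5, 5.5) after.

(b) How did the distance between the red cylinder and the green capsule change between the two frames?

+2.0

The distance was about 3.2 in the first image and 5.2 in the second, so they moved 2.0 units further apart.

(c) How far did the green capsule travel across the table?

2.3

From (6.9, 2.2) to (4.6, 2.1), the green capsule covered √(2.3² + 0.1²) ≈ 2.3 units.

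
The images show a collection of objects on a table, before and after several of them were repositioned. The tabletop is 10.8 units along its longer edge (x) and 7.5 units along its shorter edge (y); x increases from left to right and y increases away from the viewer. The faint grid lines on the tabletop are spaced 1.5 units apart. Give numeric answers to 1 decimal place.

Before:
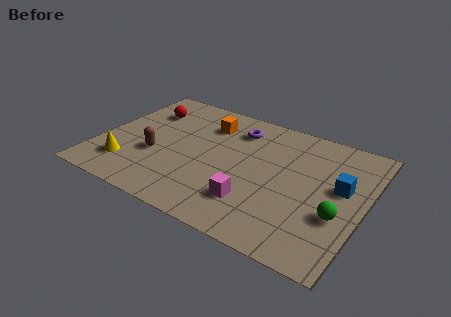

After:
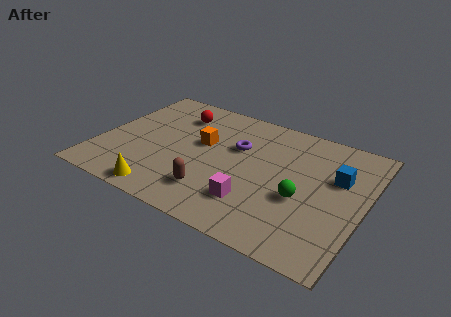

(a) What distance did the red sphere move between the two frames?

1.3

The red sphere moved from about (1.5, 5.5) to (2.8, 5.8), a distance of √(1.3² + 0.3²) ≈ 1.3.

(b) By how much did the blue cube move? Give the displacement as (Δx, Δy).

(-0.2, 0.5)

The blue cube was at about (9.8, 4.3) and moved to about (9.6, 4.8).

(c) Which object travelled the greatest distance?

the brown capsule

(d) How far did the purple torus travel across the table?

1.1

The purple torus was near (5.3, 5.9) before and (5.5, 4.8) after, so it travelled √(0.2² + 1.1²) ≈ 1.1 units.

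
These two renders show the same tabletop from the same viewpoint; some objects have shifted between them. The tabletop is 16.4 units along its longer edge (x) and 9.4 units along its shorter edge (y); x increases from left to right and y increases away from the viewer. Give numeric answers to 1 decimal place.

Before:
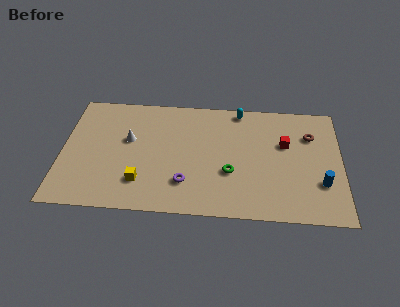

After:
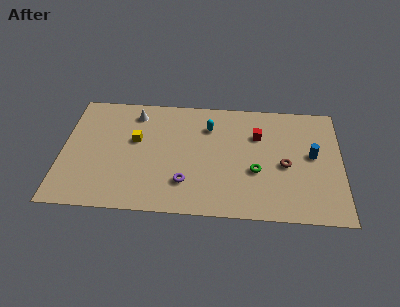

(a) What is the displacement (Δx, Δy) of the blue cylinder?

(-0.5, 2.2)

From the two frames, the blue cylinder sits at roughly (15.2, 2.9) before and (14.7, 5.1) after.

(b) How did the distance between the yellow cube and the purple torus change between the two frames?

+1.8

Before: roughly 2.6 units apart; after: 4.4. That's 1.8 units further apart.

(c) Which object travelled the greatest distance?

the yellow cube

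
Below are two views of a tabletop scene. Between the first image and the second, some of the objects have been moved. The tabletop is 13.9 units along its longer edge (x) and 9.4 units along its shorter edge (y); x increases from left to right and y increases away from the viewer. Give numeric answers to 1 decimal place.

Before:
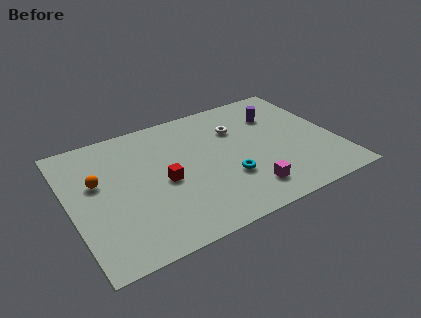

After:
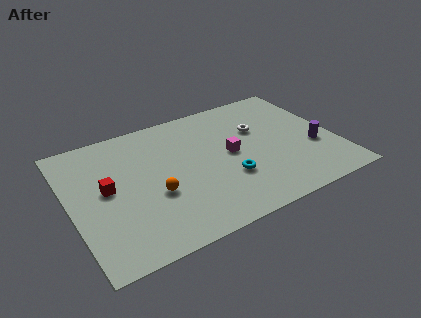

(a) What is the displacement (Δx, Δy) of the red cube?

(-2.9, 0.7)

From the two frames, the red cube sits at roughly (4.8, 4.3) before and (1.9, 5.0) after.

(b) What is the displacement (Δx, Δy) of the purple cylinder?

(1.5, -3.3)

The purple cylinder was at about (11.2, 6.8) and moved to about (12.7, 3.5).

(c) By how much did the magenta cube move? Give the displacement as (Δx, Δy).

(-0.4, 3.0)

The magenta cube was at about (8.8, 1.8) and moved to about (8.4, 4.8).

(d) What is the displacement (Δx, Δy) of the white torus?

(1.1, -0.5)

The white torus started near (9.0, 6.6) and ended near (10.1, 6.1).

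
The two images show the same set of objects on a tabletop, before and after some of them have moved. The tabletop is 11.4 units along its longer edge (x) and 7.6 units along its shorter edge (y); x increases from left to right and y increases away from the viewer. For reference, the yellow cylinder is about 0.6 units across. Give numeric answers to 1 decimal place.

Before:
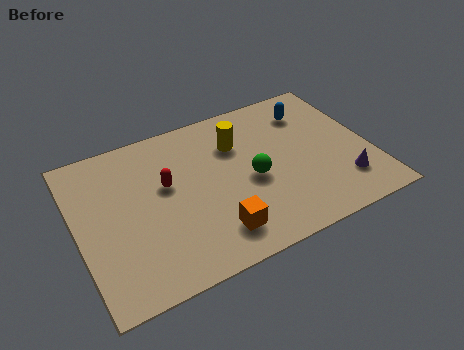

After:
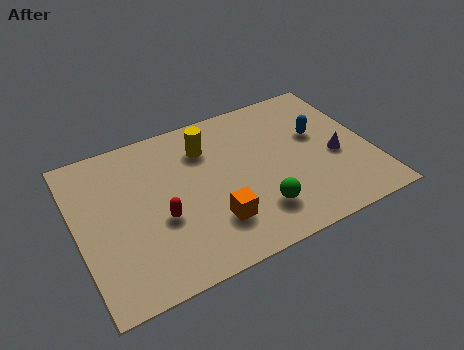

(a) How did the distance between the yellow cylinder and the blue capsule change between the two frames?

+1.4

Before: roughly 3.0 units apart; after: 4.4. That's 1.4 units further apart.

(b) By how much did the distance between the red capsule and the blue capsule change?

+0.5

The distance was about 6.1 in the first image and 6.6 in the second, so they moved 0.5 units further apart.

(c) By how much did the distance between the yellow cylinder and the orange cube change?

-0.4

The distance was about 4.1 in the first image and 3.7 in the second, so they moved 0.4 units closer together.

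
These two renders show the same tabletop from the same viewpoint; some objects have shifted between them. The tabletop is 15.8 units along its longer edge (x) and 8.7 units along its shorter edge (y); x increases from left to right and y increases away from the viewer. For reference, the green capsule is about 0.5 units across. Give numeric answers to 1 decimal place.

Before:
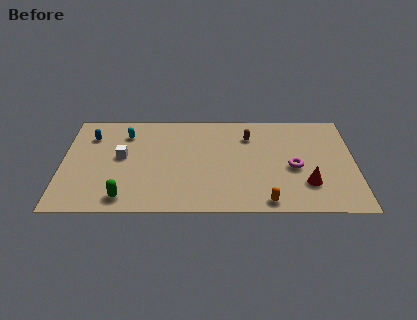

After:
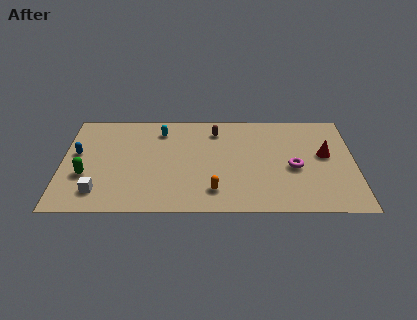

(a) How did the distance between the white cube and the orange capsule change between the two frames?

-2.5

The distance was about 8.7 in the first image and 6.2 in the second, so they moved 2.5 units closer together.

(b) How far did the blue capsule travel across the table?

1.7

From (1.5, 6.5) to (0.8, 5.0), the blue capsule covered √(0.7² + 1.5²) ≈ 1.7 units.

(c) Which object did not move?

the magenta torus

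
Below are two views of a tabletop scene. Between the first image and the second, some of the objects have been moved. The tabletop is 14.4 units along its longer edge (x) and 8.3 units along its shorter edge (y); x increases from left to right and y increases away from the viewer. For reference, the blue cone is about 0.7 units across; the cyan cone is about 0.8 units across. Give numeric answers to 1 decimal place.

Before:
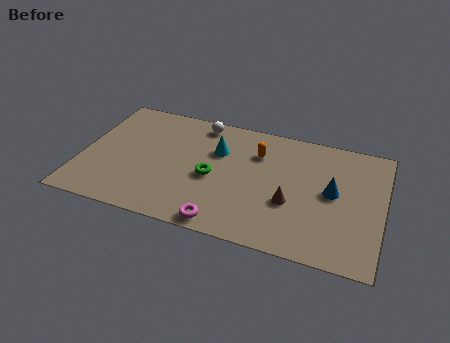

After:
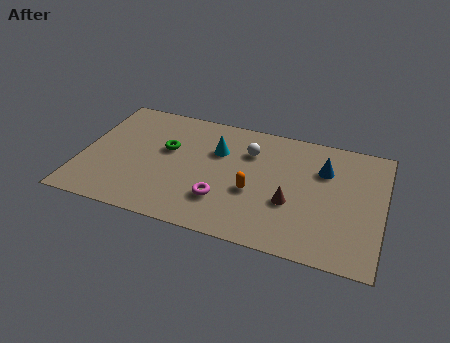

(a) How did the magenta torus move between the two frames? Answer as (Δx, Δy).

(-0.2, 1.5)

The magenta torus was at about (7.1, 0.8) and moved to about (6.9, 2.3).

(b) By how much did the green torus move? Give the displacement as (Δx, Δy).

(-2.3, 1.3)

The green torus started near (6.3, 3.7) and ended near (4.0, 5.0).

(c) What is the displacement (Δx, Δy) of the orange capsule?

(0.0, -2.7)

The orange capsule started near (8.3, 6.0) and ended near (8.3, 3.3).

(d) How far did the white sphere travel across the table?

2.8

The white sphere moved from about (5.4, 7.3) to (7.9, 6.0), a distance of √(2.5² + 1.3²) ≈ 2.8.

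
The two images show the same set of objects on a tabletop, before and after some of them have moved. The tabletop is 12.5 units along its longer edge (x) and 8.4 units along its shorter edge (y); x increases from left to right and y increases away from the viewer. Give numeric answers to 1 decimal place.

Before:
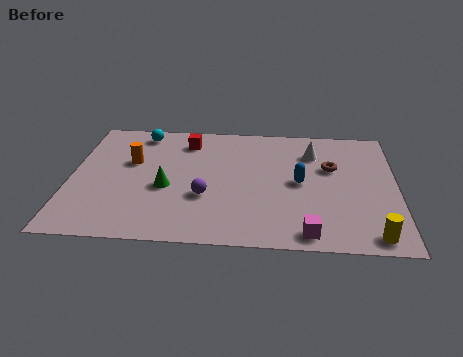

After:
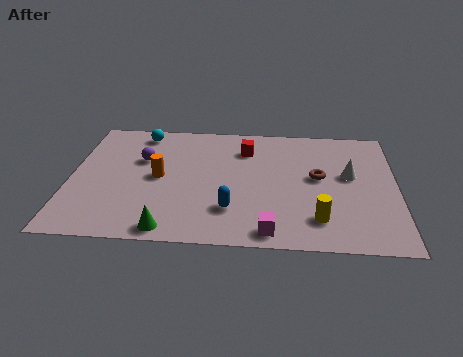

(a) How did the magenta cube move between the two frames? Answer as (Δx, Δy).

(-1.4, 0.0)

From the two frames, the magenta cube sits at roughly (9.1, 0.9) before and (7.7, 0.9) after.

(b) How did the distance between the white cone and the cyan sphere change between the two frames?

+1.7

They were about 6.8 units apart before and 8.5 after — 1.7 units further apart.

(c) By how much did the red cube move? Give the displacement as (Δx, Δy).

(2.3, -0.4)

The red cube was at about (4.4, 6.8) and moved to about (6.7, 6.4).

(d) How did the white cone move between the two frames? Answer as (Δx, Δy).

(1.4, -1.5)

The white cone was at about (9.3, 6.3) and moved to about (10.7, 4.8).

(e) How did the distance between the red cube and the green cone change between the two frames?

+2.9

Before: roughly 3.4 units apart; after: 6.3. That's 2.9 units further apart.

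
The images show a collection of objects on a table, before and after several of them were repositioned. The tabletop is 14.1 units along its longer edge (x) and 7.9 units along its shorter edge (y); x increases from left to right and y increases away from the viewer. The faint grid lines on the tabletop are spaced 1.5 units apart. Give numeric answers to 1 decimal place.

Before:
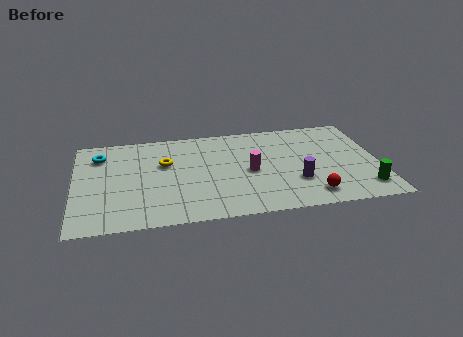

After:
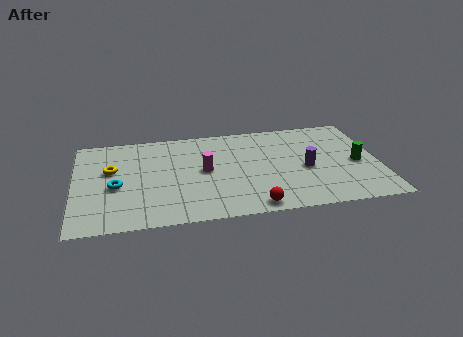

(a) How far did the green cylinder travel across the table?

2.1

The green cylinder moved from about (13.3, 1.5) to (13.1, 3.6), a distance of √(0.2² + 2.1²) ≈ 2.1.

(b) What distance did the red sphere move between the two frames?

2.7

The red sphere was near (10.8, 1.3) before and (8.1, 0.8) after, so it travelled √(2.7² + 0.5²) ≈ 2.7 units.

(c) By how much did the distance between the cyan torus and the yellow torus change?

-1.8

Before: roughly 3.2 units apart; after: 1.4. That's 1.8 units closer together.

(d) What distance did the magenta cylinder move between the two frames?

2.1

The magenta cylinder was near (8.1, 3.7) before and (6.0, 4.1) after, so it travelled √(2.1² + 0.4²) ≈ 2.1 units.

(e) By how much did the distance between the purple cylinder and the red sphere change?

+2.4

The distance was about 1.3 in the first image and 3.7 in the second, so they moved 2.4 units further apart.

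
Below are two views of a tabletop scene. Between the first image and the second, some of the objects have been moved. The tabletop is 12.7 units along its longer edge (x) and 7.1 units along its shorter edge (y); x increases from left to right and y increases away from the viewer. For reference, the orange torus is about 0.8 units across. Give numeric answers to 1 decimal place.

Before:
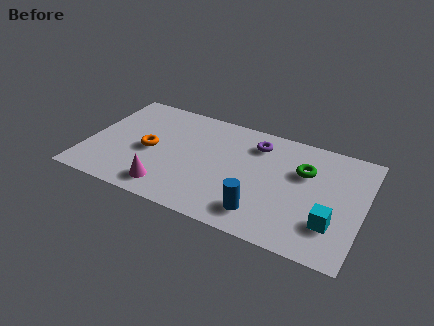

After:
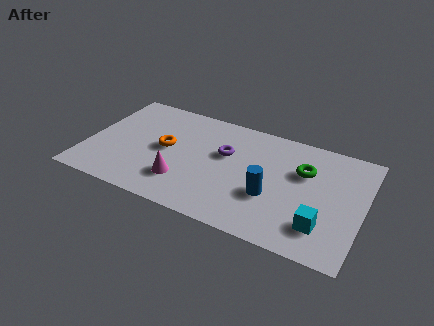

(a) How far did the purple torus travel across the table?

1.8

The purple torus was near (7.6, 5.6) before and (6.3, 4.4) after, so it travelled √(1.3² + 1.2²) ≈ 1.8 units.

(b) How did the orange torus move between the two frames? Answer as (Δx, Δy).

(0.7, 0.4)

The orange torus started near (2.9, 3.3) and ended near (3.6, 3.7).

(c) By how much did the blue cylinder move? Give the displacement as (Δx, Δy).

(0.3, 1.2)

The blue cylinder started near (8.3, 1.4) and ended near (8.6, 2.6).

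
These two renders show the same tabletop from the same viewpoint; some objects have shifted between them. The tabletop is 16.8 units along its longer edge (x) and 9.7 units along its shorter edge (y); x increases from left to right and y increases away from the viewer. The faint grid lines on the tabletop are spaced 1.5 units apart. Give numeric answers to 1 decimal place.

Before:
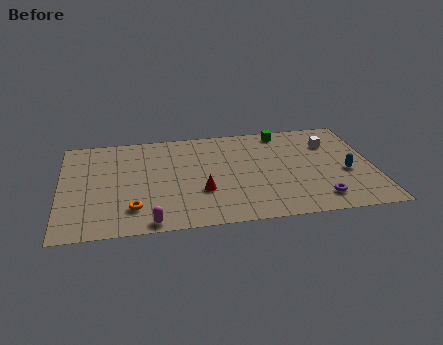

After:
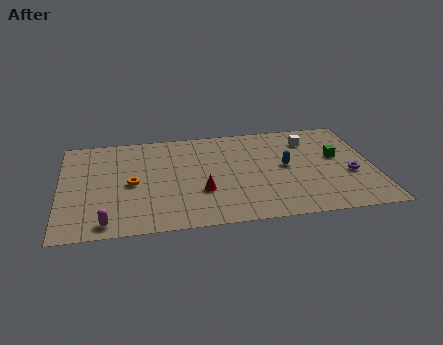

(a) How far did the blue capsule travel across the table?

3.4

The blue capsule was near (15.3, 4.0) before and (12.1, 5.1) after, so it travelled √(3.2² + 1.1²) ≈ 3.4 units.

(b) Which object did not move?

the red cone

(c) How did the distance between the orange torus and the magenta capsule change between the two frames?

+2.1

They were about 1.7 units apart before and 3.8 after — 2.1 units further apart.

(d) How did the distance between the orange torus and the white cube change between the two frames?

-1.7

They were about 11.8 units apart before and 10.1 after — 1.7 units closer together.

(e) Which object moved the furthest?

the green cube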